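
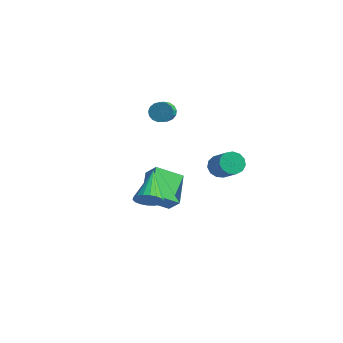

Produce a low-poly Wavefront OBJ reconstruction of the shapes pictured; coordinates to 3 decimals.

v -0.584 1.875 2.393
v -0.285 2.232 2.722
v 0.163 1.422 3.195
v -0.136 1.065 2.867
v -0.514 2.189 2.864
v -0.066 1.379 3.337
v -0.759 2.074 2.898
v -0.31 1.263 3.372
v -0.964 1.913 2.817
v -0.515 1.103 3.29
v -1.081 1.743 2.639
v -0.633 0.933 3.112
v -1.085 1.604 2.404
v -0.637 0.794 2.878
v -0.975 1.527 2.167
v -0.526 0.717 2.64
v -0.774 1.53 1.982
v -0.326 0.719 2.455
v -0.53 1.611 1.891
v -0.082 0.801 2.364
v -0.299 1.753 1.915
v 0.149 0.943 2.389
v -0.133 1.924 2.049
v 0.316 1.113 2.522
v -0.07 2.083 2.261
v 0.378 1.272 2.735
v -0.125 2.194 2.504
v 0.323 1.384 2.978
v 2.146 2.477 -0.485
v 2.482 2.302 -1.001
v 3.489 1.847 -0.191
v 3.154 2.023 0.325
v 2.577 2.642 -0.928
v 3.585 2.187 -0.119
v 2.536 2.93 -0.715
v 3.543 2.475 0.094
v 2.371 3.074 -0.429
v 3.378 2.62 0.381
v 2.134 3.029 -0.16
v 3.142 2.574 0.649
v 1.902 2.808 0.006
v 2.909 2.354 0.815
v 1.747 2.483 0.016
v 2.755 2.028 0.825
v 1.719 2.156 -0.133
v 2.726 1.701 0.676
v 1.826 1.93 -0.394
v 2.834 1.476 0.416
v 2.035 1.879 -0.683
v 3.043 1.424 0.126
v 2.28 2.017 -0.909
v 3.287 1.563 -0.1
v -0.684 1.073 -2.726
v -1.505 2.416 -1.831
v -1.336 1.106 -3.374
v -2.157 2.449 -2.479
v 0.137 2.091 -3.501
v -0.684 3.434 -2.606
v -0.515 2.124 -4.149
v -1.336 3.467 -3.254
v 0.639 -0.816 -1.69
v 0.946 -1.089 -1.111
v -0.139 0.516 -0.65
v 1.161 -0.882 -1.214
v 1.274 -0.663 -1.411
v 1.26 -0.473 -1.664
v 1.124 -0.352 -1.921
v 0.891 -0.322 -2.133
v 0.609 -0.39 -2.257
v 0.332 -0.542 -2.269
v 0.117 -0.749 -2.166
v 0.004 -0.969 -1.969
v 0.018 -1.158 -1.716
v 0.154 -1.28 -1.459
v 0.386 -1.31 -1.247
v 0.669 -1.241 -1.123
f 2 1 5
f 2 5 3
f 3 5 6
f 3 6 4
f 5 1 7
f 5 7 6
f 6 7 8
f 6 8 4
f 7 1 9
f 7 9 8
f 8 9 10
f 8 10 4
f 9 1 11
f 9 11 10
f 10 11 12
f 10 12 4
f 11 1 13
f 11 13 12
f 12 13 14
f 12 14 4
f 13 1 15
f 13 15 14
f 14 15 16
f 14 16 4
f 15 1 17
f 15 17 16
f 16 17 18
f 16 18 4
f 17 1 19
f 17 19 18
f 18 19 20
f 18 20 4
f 19 1 21
f 19 21 20
f 20 21 22
f 20 22 4
f 21 1 23
f 21 23 22
f 22 23 24
f 22 24 4
f 23 1 25
f 23 25 24
f 24 25 26
f 24 26 4
f 25 1 27
f 25 27 26
f 26 27 28
f 26 28 4
f 27 1 2
f 27 2 28
f 28 2 3
f 28 3 4
f 30 29 33
f 30 33 31
f 31 33 34
f 31 34 32
f 33 29 35
f 33 35 34
f 34 35 36
f 34 36 32
f 35 29 37
f 35 37 36
f 36 37 38
f 36 38 32
f 37 29 39
f 37 39 38
f 38 39 40
f 38 40 32
f 39 29 41
f 39 41 40
f 40 41 42
f 40 42 32
f 41 29 43
f 41 43 42
f 42 43 44
f 42 44 32
f 43 29 45
f 43 45 44
f 44 45 46
f 44 46 32
f 45 29 47
f 45 47 46
f 46 47 48
f 46 48 32
f 47 29 49
f 47 49 48
f 48 49 50
f 48 50 32
f 49 29 51
f 49 51 50
f 50 51 52
f 50 52 32
f 51 29 30
f 51 30 52
f 52 30 31
f 52 31 32
f 54 56 53
f 57 54 53
f 53 56 55
f 55 57 53
f 54 60 56
f 58 54 57
f 58 60 54
f 56 60 55
f 59 57 55
f 55 60 59
f 59 58 57
f 60 58 59
f 62 61 64
f 62 64 63
f 64 61 65
f 64 65 63
f 65 61 66
f 65 66 63
f 66 61 67
f 66 67 63
f 67 61 68
f 67 68 63
f 68 61 69
f 68 69 63
f 69 61 70
f 69 70 63
f 70 61 71
f 70 71 63
f 71 61 72
f 71 72 63
f 72 61 73
f 72 73 63
f 73 61 74
f 73 74 63
f 74 61 75
f 74 75 63
f 75 61 76
f 75 76 63
f 76 61 62
f 76 62 63



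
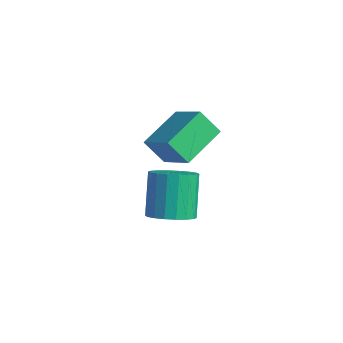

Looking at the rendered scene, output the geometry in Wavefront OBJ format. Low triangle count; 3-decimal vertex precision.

v -1.898 2.041 -4.038
v -1.109 1.701 -3.527
v -1.933 2.459 -1.75
v -2.722 2.799 -2.262
v -0.982 2.111 -3.643
v -1.806 2.869 -1.867
v -1.036 2.508 -3.837
v -1.861 3.266 -2.061
v -1.262 2.812 -4.072
v -2.086 3.57 -2.296
v -1.613 2.963 -4.299
v -2.437 3.721 -2.523
v -2.02 2.932 -4.475
v -2.845 3.69 -2.699
v -2.404 2.724 -4.565
v -3.228 3.482 -2.788
v -2.687 2.381 -4.55
v -3.511 3.139 -2.773
v -2.814 1.971 -4.433
v -3.638 2.729 -2.657
v -2.759 1.574 -4.239
v -3.584 2.332 -2.463
v -2.534 1.27 -4.004
v -3.358 2.028 -2.228
v -2.183 1.119 -3.777
v -3.007 1.877 -2.001
v -1.775 1.15 -3.601
v -2.6 1.908 -1.825
v -1.392 1.358 -3.512
v -2.216 2.116 -1.735
v -1.073 1.283 1.175
v -1.497 3.132 1.897
v -2.586 1.272 0.314
v -3.009 3.121 1.037
v -0.491 1.819 0.143
v -0.914 3.668 0.866
v -2.003 1.808 -0.717
v -2.427 3.657 0.005
f 2 1 5
f 2 5 3
f 3 5 6
f 3 6 4
f 5 1 7
f 5 7 6
f 6 7 8
f 6 8 4
f 7 1 9
f 7 9 8
f 8 9 10
f 8 10 4
f 9 1 11
f 9 11 10
f 10 11 12
f 10 12 4
f 11 1 13
f 11 13 12
f 12 13 14
f 12 14 4
f 13 1 15
f 13 15 14
f 14 15 16
f 14 16 4
f 15 1 17
f 15 17 16
f 16 17 18
f 16 18 4
f 17 1 19
f 17 19 18
f 18 19 20
f 18 20 4
f 19 1 21
f 19 21 20
f 20 21 22
f 20 22 4
f 21 1 23
f 21 23 22
f 22 23 24
f 22 24 4
f 23 1 25
f 23 25 24
f 24 25 26
f 24 26 4
f 25 1 27
f 25 27 26
f 26 27 28
f 26 28 4
f 27 1 29
f 27 29 28
f 28 29 30
f 28 30 4
f 29 1 2
f 29 2 30
f 30 2 3
f 30 3 4
f 32 34 31
f 35 32 31
f 31 34 33
f 33 35 31
f 32 38 34
f 36 32 35
f 36 38 32
f 34 38 33
f 37 35 33
f 33 38 37
f 37 36 35
f 38 36 37



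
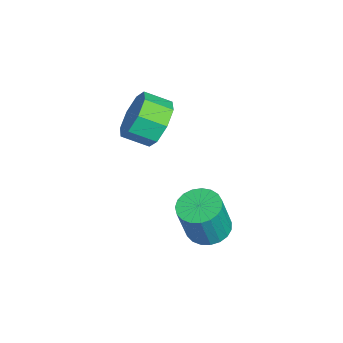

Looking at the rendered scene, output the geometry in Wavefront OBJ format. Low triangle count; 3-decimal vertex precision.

v 3.313 -0.874 -2.804
v 3.83 -0.29 -2.796
v 4.204 -0.642 -1.228
v 3.687 -1.226 -1.236
v 3.559 -0.141 -2.698
v 3.933 -0.494 -1.13
v 3.245 -0.119 -2.618
v 3.62 -0.472 -1.05
v 2.943 -0.228 -2.57
v 3.318 -0.58 -1.003
v 2.705 -0.448 -2.563
v 3.08 -0.801 -0.995
v 2.572 -0.742 -2.597
v 2.947 -1.094 -1.029
v 2.567 -1.058 -2.667
v 2.942 -1.411 -1.1
v 2.691 -1.343 -2.761
v 3.066 -1.696 -1.193
v 2.923 -1.547 -2.862
v 3.297 -1.899 -1.294
v 3.221 -1.634 -2.953
v 3.596 -1.987 -1.385
v 3.536 -1.59 -3.018
v 3.911 -1.942 -1.451
v 3.812 -1.422 -3.046
v 4.187 -1.774 -1.479
v 4.002 -1.159 -3.033
v 4.376 -1.512 -1.465
v 4.072 -0.847 -2.979
v 4.447 -1.199 -1.412
v 4.011 -0.539 -2.896
v 4.386 -0.892 -1.328
v 1.543 -2.378 1.108
v 2.107 -2.771 0.452
v 2 -3.696 0.916
v 1.437 -3.302 1.572
v 2.478 -2.526 1.027
v 2.371 -3.451 1.491
v 2.302 -2.194 1.65
v 2.195 -3.119 2.113
v 1.682 -1.969 1.955
v 1.575 -2.894 2.418
v 0.98 -1.984 1.764
v 0.873 -2.909 2.228
v 0.609 -2.229 1.189
v 0.502 -3.154 1.653
v 0.785 -2.561 0.567
v 0.678 -3.486 1.03
v 1.405 -2.786 0.262
v 1.298 -3.711 0.725
f 2 1 5
f 2 5 3
f 3 5 6
f 3 6 4
f 5 1 7
f 5 7 6
f 6 7 8
f 6 8 4
f 7 1 9
f 7 9 8
f 8 9 10
f 8 10 4
f 9 1 11
f 9 11 10
f 10 11 12
f 10 12 4
f 11 1 13
f 11 13 12
f 12 13 14
f 12 14 4
f 13 1 15
f 13 15 14
f 14 15 16
f 14 16 4
f 15 1 17
f 15 17 16
f 16 17 18
f 16 18 4
f 17 1 19
f 17 19 18
f 18 19 20
f 18 20 4
f 19 1 21
f 19 21 20
f 20 21 22
f 20 22 4
f 21 1 23
f 21 23 22
f 22 23 24
f 22 24 4
f 23 1 25
f 23 25 24
f 24 25 26
f 24 26 4
f 25 1 27
f 25 27 26
f 26 27 28
f 26 28 4
f 27 1 29
f 27 29 28
f 28 29 30
f 28 30 4
f 29 1 31
f 29 31 30
f 30 31 32
f 30 32 4
f 31 1 2
f 31 2 32
f 32 2 3
f 32 3 4
f 34 33 37
f 34 37 35
f 35 37 38
f 35 38 36
f 37 33 39
f 37 39 38
f 38 39 40
f 38 40 36
f 39 33 41
f 39 41 40
f 40 41 42
f 40 42 36
f 41 33 43
f 41 43 42
f 42 43 44
f 42 44 36
f 43 33 45
f 43 45 44
f 44 45 46
f 44 46 36
f 45 33 47
f 45 47 46
f 46 47 48
f 46 48 36
f 47 33 49
f 47 49 48
f 48 49 50
f 48 50 36
f 49 33 34
f 49 34 50
f 50 34 35
f 50 35 36



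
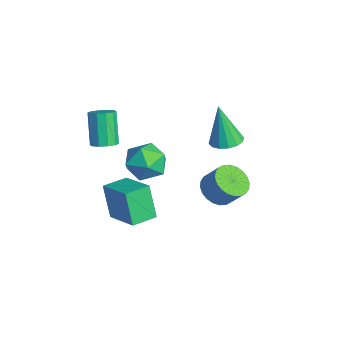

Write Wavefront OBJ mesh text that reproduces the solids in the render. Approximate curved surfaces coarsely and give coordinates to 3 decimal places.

v -0.932 2.392 2.126
v -0.332 1.865 2.173
v -1.328 2.128 4.254
v -0.158 2.233 2.25
v -0.192 2.643 2.295
v -0.424 2.986 2.294
v -0.792 3.17 2.249
v -1.198 3.145 2.17
v -1.533 2.918 2.08
v -1.707 2.551 2.002
v -1.673 2.14 1.957
v -1.441 1.797 1.958
v -1.072 1.614 2.004
v -0.667 1.638 2.082
v -1.743 2.291 -2.02
v -1.158 2.755 -2.591
v -0.592 3.272 -1.591
v -1.177 2.809 -1.02
v -1.433 2.996 -2.56
v -0.867 3.513 -1.56
v -1.755 3.129 -2.446
v -1.189 3.646 -1.447
v -2.076 3.135 -2.268
v -1.51 3.652 -1.268
v -2.345 3.012 -2.052
v -1.78 3.53 -1.052
v -2.523 2.78 -1.831
v -1.958 3.297 -0.831
v -2.583 2.473 -1.639
v -2.017 2.991 -0.639
v -2.514 2.139 -1.505
v -1.948 2.656 -0.505
v -2.328 1.828 -1.449
v -1.762 2.345 -0.449
v -2.053 1.587 -1.48
v -1.487 2.104 -0.48
v -1.731 1.454 -1.593
v -1.165 1.971 -0.594
v -1.41 1.448 -1.772
v -0.844 1.965 -0.772
v -1.14 1.57 -1.988
v -0.575 2.088 -0.988
v -0.962 1.803 -2.209
v -0.397 2.32 -1.209
v -0.903 2.109 -2.401
v -0.337 2.627 -1.401
v -0.972 2.444 -2.535
v -0.406 2.961 -1.535
v -3.167 -0.4 0.899
v -2.07 -0.147 0.907
v -2.87 -1.653 -0.387
v -1.773 -1.4 -0.379
v -2.238 -1.915 0.506
v -2.422 -1.141 1.301
v -2.518 -0.659 -0.781
v -2.702 0.115 0.014
v -1.669 -0.308 -0.132
v -1.497 -1.084 0.664
v -3.443 -0.716 -0.144
v -3.271 -1.492 0.652
v -1.276 -3.131 3.021
v -0.73 -3.117 3.335
v -1.599 -2.955 4.834
v -2.144 -2.969 4.519
v -0.824 -2.751 3.241
v -1.693 -2.589 4.74
v -1.091 -2.53 3.063
v -1.96 -2.368 4.562
v -1.428 -2.539 2.868
v -2.297 -2.377 4.367
v -1.707 -2.774 2.732
v -2.576 -2.612 4.231
v -1.821 -3.145 2.706
v -2.69 -2.983 4.205
v -1.727 -3.511 2.8
v -2.596 -3.349 4.299
v -1.46 -3.732 2.978
v -2.329 -3.57 4.477
v -1.123 -3.723 3.173
v -1.992 -3.561 4.672
v -0.844 -3.488 3.309
v -1.713 -3.326 4.808
v 0.427 -3.415 -0.52
v -0.221 -3.537 1.123
v 0.069 -2.24 -0.575
v -0.58 -2.361 1.068
v 2.08 -2.879 0.172
v 1.431 -3 1.815
v 1.721 -1.703 0.117
v 1.073 -1.825 1.76
f 2 1 4
f 2 4 3
f 4 1 5
f 4 5 3
f 5 1 6
f 5 6 3
f 6 1 7
f 6 7 3
f 7 1 8
f 7 8 3
f 8 1 9
f 8 9 3
f 9 1 10
f 9 10 3
f 10 1 11
f 10 11 3
f 11 1 12
f 11 12 3
f 12 1 13
f 12 13 3
f 13 1 14
f 13 14 3
f 14 1 2
f 14 2 3
f 16 15 19
f 16 19 17
f 17 19 20
f 17 20 18
f 19 15 21
f 19 21 20
f 20 21 22
f 20 22 18
f 21 15 23
f 21 23 22
f 22 23 24
f 22 24 18
f 23 15 25
f 23 25 24
f 24 25 26
f 24 26 18
f 25 15 27
f 25 27 26
f 26 27 28
f 26 28 18
f 27 15 29
f 27 29 28
f 28 29 30
f 28 30 18
f 29 15 31
f 29 31 30
f 30 31 32
f 30 32 18
f 31 15 33
f 31 33 32
f 32 33 34
f 32 34 18
f 33 15 35
f 33 35 34
f 34 35 36
f 34 36 18
f 35 15 37
f 35 37 36
f 36 37 38
f 36 38 18
f 37 15 39
f 37 39 38
f 38 39 40
f 38 40 18
f 39 15 41
f 39 41 40
f 40 41 42
f 40 42 18
f 41 15 43
f 41 43 42
f 42 43 44
f 42 44 18
f 43 15 45
f 43 45 44
f 44 45 46
f 44 46 18
f 45 15 47
f 45 47 46
f 46 47 48
f 46 48 18
f 47 15 16
f 47 16 48
f 48 16 17
f 48 17 18
f 49 60 54
f 49 54 50
f 49 50 56
f 49 56 59
f 49 59 60
f 50 54 58
f 54 60 53
f 60 59 51
f 59 56 55
f 56 50 57
f 52 58 53
f 52 53 51
f 52 51 55
f 52 55 57
f 52 57 58
f 53 58 54
f 51 53 60
f 55 51 59
f 57 55 56
f 58 57 50
f 62 61 65
f 62 65 63
f 63 65 66
f 63 66 64
f 65 61 67
f 65 67 66
f 66 67 68
f 66 68 64
f 67 61 69
f 67 69 68
f 68 69 70
f 68 70 64
f 69 61 71
f 69 71 70
f 70 71 72
f 70 72 64
f 71 61 73
f 71 73 72
f 72 73 74
f 72 74 64
f 73 61 75
f 73 75 74
f 74 75 76
f 74 76 64
f 75 61 77
f 75 77 76
f 76 77 78
f 76 78 64
f 77 61 79
f 77 79 78
f 78 79 80
f 78 80 64
f 79 61 81
f 79 81 80
f 80 81 82
f 80 82 64
f 81 61 62
f 81 62 82
f 82 62 63
f 82 63 64
f 84 86 83
f 87 84 83
f 83 86 85
f 85 87 83
f 84 90 86
f 88 84 87
f 88 90 84
f 86 90 85
f 89 87 85
f 85 90 89
f 89 88 87
f 90 88 89



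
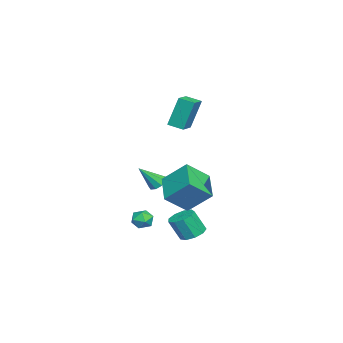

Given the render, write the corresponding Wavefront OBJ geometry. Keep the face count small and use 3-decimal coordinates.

v -2.301 0.217 2.843
v -2.591 0.773 4.742
v -2.14 1.131 2.6
v -2.43 1.688 4.499
v -1.15 0.072 3.061
v -1.44 0.629 4.96
v -0.989 0.987 2.818
v -1.279 1.543 4.717
v -1.641 -0.596 -1.543
v -1.138 -0.232 -1.537
v -0.999 -1.504 -0.297
v -1.432 -0.078 -1.273
v -1.824 -0.166 -1.135
v -2.13 -0.455 -1.188
v -2.207 -0.81 -1.407
v -2.019 -1.064 -1.69
v -1.655 -1.1 -1.903
v -1.283 -0.899 -1.948
v -1.08 -0.557 -1.803
v 2.2 2.246 -3.521
v 2.929 2.521 -3.481
v 3.088 1.909 -2.198
v 2.36 1.634 -2.239
v 2.589 2.874 -3.27
v 2.748 2.262 -1.988
v 2.067 2.933 -3.177
v 2.226 2.321 -1.894
v 1.607 2.67 -3.245
v 1.767 2.059 -1.962
v 1.425 2.209 -3.442
v 1.585 1.598 -2.16
v 1.606 1.765 -3.677
v 1.765 1.154 -2.394
v 2.065 1.546 -3.838
v 2.224 0.934 -2.555
v 2.587 1.654 -3.851
v 2.746 1.043 -2.569
v 2.928 2.039 -3.71
v 3.088 1.428 -2.428
v 0.337 -0.766 -2.876
v 0.775 -0.254 -3.083
v 0.785 -1.466 -3.657
v 1.223 -0.954 -3.864
v 1.305 -1.253 -3.231
v 1.028 -0.82 -2.749
v 0.532 -0.9 -3.991
v 0.255 -0.467 -3.509
v 0.895 -0.337 -3.773
v 1.373 -0.555 -3.303
v 0.187 -1.165 -3.437
v 0.665 -1.383 -2.967
v 1.91 1.878 -2.008
v 0.219 1.343 -1.246
v 2.04 3.257 -0.751
v 0.349 2.722 0.011
v 2.731 0.818 -0.931
v 1.04 0.283 -0.169
v 2.861 2.197 0.326
v 1.17 1.662 1.088
f 2 4 1
f 5 2 1
f 1 4 3
f 3 5 1
f 2 8 4
f 6 2 5
f 6 8 2
f 4 8 3
f 7 5 3
f 3 8 7
f 7 6 5
f 8 6 7
f 10 9 12
f 10 12 11
f 12 9 13
f 12 13 11
f 13 9 14
f 13 14 11
f 14 9 15
f 14 15 11
f 15 9 16
f 15 16 11
f 16 9 17
f 16 17 11
f 17 9 18
f 17 18 11
f 18 9 19
f 18 19 11
f 19 9 10
f 19 10 11
f 21 20 24
f 21 24 22
f 22 24 25
f 22 25 23
f 24 20 26
f 24 26 25
f 25 26 27
f 25 27 23
f 26 20 28
f 26 28 27
f 27 28 29
f 27 29 23
f 28 20 30
f 28 30 29
f 29 30 31
f 29 31 23
f 30 20 32
f 30 32 31
f 31 32 33
f 31 33 23
f 32 20 34
f 32 34 33
f 33 34 35
f 33 35 23
f 34 20 36
f 34 36 35
f 35 36 37
f 35 37 23
f 36 20 38
f 36 38 37
f 37 38 39
f 37 39 23
f 38 20 21
f 38 21 39
f 39 21 22
f 39 22 23
f 40 51 45
f 40 45 41
f 40 41 47
f 40 47 50
f 40 50 51
f 41 45 49
f 45 51 44
f 51 50 42
f 50 47 46
f 47 41 48
f 43 49 44
f 43 44 42
f 43 42 46
f 43 46 48
f 43 48 49
f 44 49 45
f 42 44 51
f 46 42 50
f 48 46 47
f 49 48 41
f 53 55 52
f 56 53 52
f 52 55 54
f 54 56 52
f 53 59 55
f 57 53 56
f 57 59 53
f 55 59 54
f 58 56 54
f 54 59 58
f 58 57 56
f 59 57 58



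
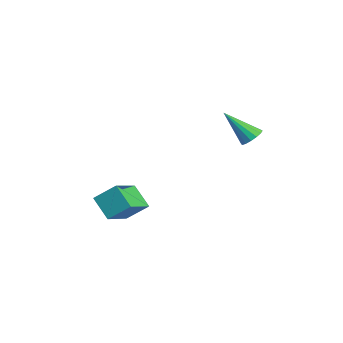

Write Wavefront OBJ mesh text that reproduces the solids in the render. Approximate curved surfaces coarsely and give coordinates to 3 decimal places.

v -1.802 2.261 2.922
v -1.35 1.86 2.786
v -2.398 1.119 4.318
v -1.222 2.059 3.004
v -1.25 2.312 3.199
v -1.426 2.552 3.32
v -1.703 2.714 3.334
v -2.006 2.754 3.238
v -2.255 2.663 3.057
v -2.383 2.464 2.84
v -2.355 2.21 2.645
v -2.179 1.971 2.524
v -1.902 1.809 2.509
v -1.598 1.769 2.606
v -2.858 -4.712 -0.566
v -2.496 -3.749 0.277
v -4.103 -3.595 -1.308
v -3.741 -2.632 -0.465
v -1.919 -4.268 -1.475
v -1.557 -3.305 -0.632
v -3.164 -3.151 -2.217
v -2.802 -2.188 -1.374
f 2 1 4
f 2 4 3
f 4 1 5
f 4 5 3
f 5 1 6
f 5 6 3
f 6 1 7
f 6 7 3
f 7 1 8
f 7 8 3
f 8 1 9
f 8 9 3
f 9 1 10
f 9 10 3
f 10 1 11
f 10 11 3
f 11 1 12
f 11 12 3
f 12 1 13
f 12 13 3
f 13 1 14
f 13 14 3
f 14 1 2
f 14 2 3
f 16 18 15
f 19 16 15
f 15 18 17
f 17 19 15
f 16 22 18
f 20 16 19
f 20 22 16
f 18 22 17
f 21 19 17
f 17 22 21
f 21 20 19
f 22 20 21



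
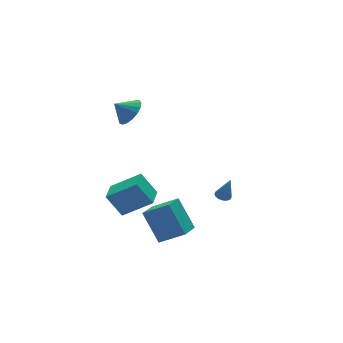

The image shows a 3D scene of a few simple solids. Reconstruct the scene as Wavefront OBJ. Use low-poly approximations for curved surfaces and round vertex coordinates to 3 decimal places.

v -3.287 2.422 -5.14
v -1.802 1.418 -3.917
v -3.934 3.166 -3.743
v -2.449 2.162 -2.52
v -2.371 3.558 -5.32
v -0.886 2.554 -4.097
v -3.018 4.302 -3.923
v -1.533 3.298 -2.7
v 1.919 -0.182 -3.618
v 2.185 0.251 -3.58
v 2.221 -0.498 -2.142
v 1.937 0.317 -3.515
v 1.685 0.249 -3.478
v 1.495 0.065 -3.479
v 1.419 -0.185 -3.517
v 1.477 -0.434 -3.582
v 1.653 -0.616 -3.657
v 1.9 -0.681 -3.721
v 2.153 -0.613 -3.758
v 2.342 -0.43 -3.758
v 2.419 -0.18 -3.72
v 2.361 0.07 -3.655
v -2.514 2.707 3.413
v -1.923 2.466 4.157
v -3.306 3.093 4.167
v -1.803 2.908 4.057
v -1.846 3.305 3.81
v -2.041 3.564 3.472
v -2.345 3.627 3.12
v -2.688 3.48 2.835
v -2.99 3.155 2.683
v -3.184 2.728 2.698
v -3.224 2.296 2.877
v -3.101 1.959 3.178
v -2.844 1.792 3.534
v -2.511 1.836 3.861
v -2.179 2.079 4.086
v -3.456 -2.173 -4.15
v -2.319 -3.137 -3.215
v -3.739 -0.843 -2.434
v -2.601 -1.806 -1.499
v -2.359 -1.334 -4.621
v -1.221 -2.297 -3.686
v -2.641 -0.003 -2.905
v -1.504 -0.967 -1.97
f 2 4 1
f 5 2 1
f 1 4 3
f 3 5 1
f 2 8 4
f 6 2 5
f 6 8 2
f 4 8 3
f 7 5 3
f 3 8 7
f 7 6 5
f 8 6 7
f 10 9 12
f 10 12 11
f 12 9 13
f 12 13 11
f 13 9 14
f 13 14 11
f 14 9 15
f 14 15 11
f 15 9 16
f 15 16 11
f 16 9 17
f 16 17 11
f 17 9 18
f 17 18 11
f 18 9 19
f 18 19 11
f 19 9 20
f 19 20 11
f 20 9 21
f 20 21 11
f 21 9 22
f 21 22 11
f 22 9 10
f 22 10 11
f 24 23 26
f 24 26 25
f 26 23 27
f 26 27 25
f 27 23 28
f 27 28 25
f 28 23 29
f 28 29 25
f 29 23 30
f 29 30 25
f 30 23 31
f 30 31 25
f 31 23 32
f 31 32 25
f 32 23 33
f 32 33 25
f 33 23 34
f 33 34 25
f 34 23 35
f 34 35 25
f 35 23 36
f 35 36 25
f 36 23 37
f 36 37 25
f 37 23 24
f 37 24 25
f 39 41 38
f 42 39 38
f 38 41 40
f 40 42 38
f 39 45 41
f 43 39 42
f 43 45 39
f 41 45 40
f 44 42 40
f 40 45 44
f 44 43 42
f 45 43 44



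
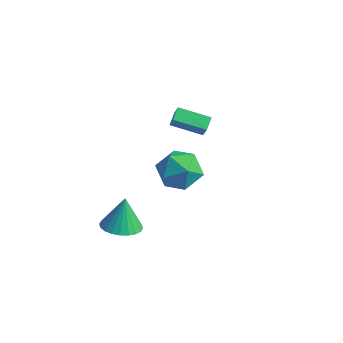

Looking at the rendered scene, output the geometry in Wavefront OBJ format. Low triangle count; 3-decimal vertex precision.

v 0.381 -0.355 2.507
v 1.12 -0.575 1.576
v -0.96 -1.545 1.724
v -0.221 -1.765 0.793
v 0.052 -2.183 1.894
v 0.881 -1.448 2.378
v -0.721 -0.672 0.922
v 0.108 0.063 1.406
v 0.439 -0.771 0.596
v 0.917 -1.706 1.197
v -0.757 -0.414 2.103
v -0.279 -1.349 2.704
v -2.499 -2.264 -3.481
v -1.477 -2.387 -3.329
v -2.681 -1.716 -1.819
v -1.493 -2.002 -3.457
v -1.661 -1.658 -3.59
v -1.957 -1.405 -3.706
v -2.336 -1.284 -3.787
v -2.739 -1.312 -3.822
v -3.106 -1.485 -3.805
v -3.38 -1.776 -3.739
v -3.52 -2.142 -3.633
v -3.505 -2.527 -3.505
v -3.336 -2.871 -3.372
v -3.04 -3.124 -3.257
v -2.662 -3.245 -3.175
v -2.258 -3.217 -3.14
v -1.892 -3.044 -3.157
v -1.617 -2.753 -3.223
v -4.028 3.262 -0.646
v -4.273 3.946 -0.311
v -2.547 4.033 -1.138
v -2.792 4.717 -0.802
v -3.588 2.983 0.242
v -3.833 3.667 0.578
v -2.107 3.754 -0.249
v -2.352 4.438 0.086
f 1 12 6
f 1 6 2
f 1 2 8
f 1 8 11
f 1 11 12
f 2 6 10
f 6 12 5
f 12 11 3
f 11 8 7
f 8 2 9
f 4 10 5
f 4 5 3
f 4 3 7
f 4 7 9
f 4 9 10
f 5 10 6
f 3 5 12
f 7 3 11
f 9 7 8
f 10 9 2
f 14 13 16
f 14 16 15
f 16 13 17
f 16 17 15
f 17 13 18
f 17 18 15
f 18 13 19
f 18 19 15
f 19 13 20
f 19 20 15
f 20 13 21
f 20 21 15
f 21 13 22
f 21 22 15
f 22 13 23
f 22 23 15
f 23 13 24
f 23 24 15
f 24 13 25
f 24 25 15
f 25 13 26
f 25 26 15
f 26 13 27
f 26 27 15
f 27 13 28
f 27 28 15
f 28 13 29
f 28 29 15
f 29 13 30
f 29 30 15
f 30 13 14
f 30 14 15
f 32 34 31
f 35 32 31
f 31 34 33
f 33 35 31
f 32 38 34
f 36 32 35
f 36 38 32
f 34 38 33
f 37 35 33
f 33 38 37
f 37 36 35
f 38 36 37



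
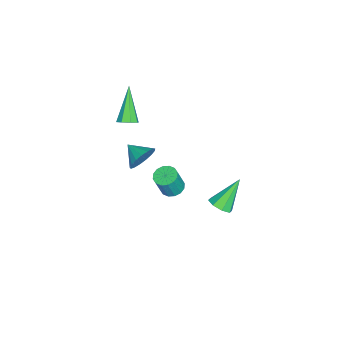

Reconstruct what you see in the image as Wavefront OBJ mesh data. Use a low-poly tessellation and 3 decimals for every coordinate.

v -3.255 -2.921 0.919
v -2.859 -3.098 1.257
v -4.645 -3.199 2.401
v -2.917 -2.681 1.281
v -3.174 -2.405 1.093
v -3.478 -2.431 0.803
v -3.652 -2.744 0.581
v -3.593 -3.16 0.557
v -3.337 -3.436 0.745
v -3.033 -3.41 1.035
v -2.765 -2.061 -1.317
v -2.355 -1.982 -0.612
v -3.275 -2.939 -0.923
v -2.679 -1.768 -0.556
v -3.023 -1.622 -0.675
v -3.309 -1.576 -0.941
v -3.469 -1.641 -1.293
v -3.468 -1.802 -1.651
v -3.306 -2.023 -1.932
v -3.021 -2.252 -2.073
v -2.676 -2.437 -2.04
v -2.352 -2.536 -1.842
v -2.123 -2.526 -1.524
v -2.04 -2.41 -1.159
v -2.124 -2.213 -0.829
v 2.614 2.946 2.012
v 3.025 2.71 2.411
v 1.766 3.634 3.288
v 3.147 3.143 2.259
v 2.957 3.46 1.962
v 2.565 3.476 1.694
v 2.203 3.181 1.612
v 2.081 2.749 1.764
v 2.271 2.432 2.061
v 2.662 2.416 2.329
v 1.91 0.591 2.061
v 2.254 1.059 2.059
v 2.593 0.816 3.216
v 2.25 0.349 3.219
v 1.988 1.158 2.157
v 2.328 0.916 3.314
v 1.702 1.105 2.23
v 2.041 0.863 3.387
v 1.471 0.915 2.258
v 1.811 0.673 3.415
v 1.358 0.638 2.233
v 1.698 0.396 3.39
v 1.393 0.348 2.162
v 1.733 0.106 3.319
v 1.567 0.124 2.064
v 1.906 -0.119 3.221
v 1.832 0.024 1.966
v 2.172 -0.218 3.123
v 2.119 0.077 1.893
v 2.458 -0.165 3.05
v 2.349 0.267 1.865
v 2.689 0.025 3.022
v 2.462 0.544 1.89
v 2.802 0.302 3.047
v 2.427 0.834 1.961
v 2.767 0.592 3.118
f 2 1 4
f 2 4 3
f 4 1 5
f 4 5 3
f 5 1 6
f 5 6 3
f 6 1 7
f 6 7 3
f 7 1 8
f 7 8 3
f 8 1 9
f 8 9 3
f 9 1 10
f 9 10 3
f 10 1 2
f 10 2 3
f 12 11 14
f 12 14 13
f 14 11 15
f 14 15 13
f 15 11 16
f 15 16 13
f 16 11 17
f 16 17 13
f 17 11 18
f 17 18 13
f 18 11 19
f 18 19 13
f 19 11 20
f 19 20 13
f 20 11 21
f 20 21 13
f 21 11 22
f 21 22 13
f 22 11 23
f 22 23 13
f 23 11 24
f 23 24 13
f 24 11 25
f 24 25 13
f 25 11 12
f 25 12 13
f 27 26 29
f 27 29 28
f 29 26 30
f 29 30 28
f 30 26 31
f 30 31 28
f 31 26 32
f 31 32 28
f 32 26 33
f 32 33 28
f 33 26 34
f 33 34 28
f 34 26 35
f 34 35 28
f 35 26 27
f 35 27 28
f 37 36 40
f 37 40 38
f 38 40 41
f 38 41 39
f 40 36 42
f 40 42 41
f 41 42 43
f 41 43 39
f 42 36 44
f 42 44 43
f 43 44 45
f 43 45 39
f 44 36 46
f 44 46 45
f 45 46 47
f 45 47 39
f 46 36 48
f 46 48 47
f 47 48 49
f 47 49 39
f 48 36 50
f 48 50 49
f 49 50 51
f 49 51 39
f 50 36 52
f 50 52 51
f 51 52 53
f 51 53 39
f 52 36 54
f 52 54 53
f 53 54 55
f 53 55 39
f 54 36 56
f 54 56 55
f 55 56 57
f 55 57 39
f 56 36 58
f 56 58 57
f 57 58 59
f 57 59 39
f 58 36 60
f 58 60 59
f 59 60 61
f 59 61 39
f 60 36 37
f 60 37 61
f 61 37 38
f 61 38 39



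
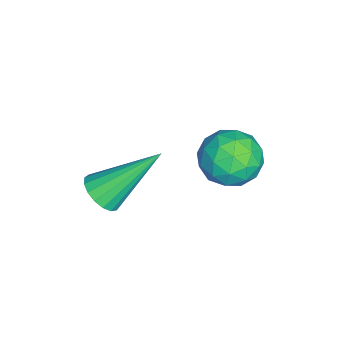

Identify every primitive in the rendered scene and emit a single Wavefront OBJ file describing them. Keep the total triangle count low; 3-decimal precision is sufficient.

v 3.023 -1.061 1.462
v 3.606 -1.126 1.742
v 2.497 0.421 2.898
v 3.65 -0.904 1.529
v 3.55 -0.718 1.301
v 3.33 -0.611 1.109
v 3.04 -0.606 0.998
v 2.745 -0.706 0.994
v 2.514 -0.888 1.097
v 2.4 -1.109 1.283
v 2.428 -1.319 1.511
v 2.593 -1.47 1.727
v 2.856 -1.528 1.883
v 3.157 -1.479 1.942
v 3.428 -1.334 1.891
v -0.238 2.325 0.89
v 0.362 2.472 1.621
v 0.838 1.468 0.179
v 1.438 1.615 0.91
v 0.66 1.072 1.032
v -0.005 1.601 1.471
v 1.205 2.339 0.329
v 0.54 2.868 0.768
v 1.254 2.481 1.274
v 0.917 1.698 1.708
v 0.283 2.242 0.092
v -0.054 1.459 0.526
v -0.033 2.473 1.318
v 1.233 1.467 0.482
v 0.775 1.147 0.554
v 1.128 1.234 0.983
v -0.248 1.961 1.23
v 0.104 2.048 1.659
v 0.28 1.225 1.313
v 1.096 1.892 0.141
v 1.448 1.979 0.57
v 0.072 2.706 0.817
v 0.425 2.793 1.246
v 0.92 2.715 0.487
v 0.844 2.565 1.543
v 1.477 2.062 1.126
v 1.34 2.487 0.784
v 0.949 2.798 1.042
v 0.646 2.105 1.799
v 1.279 1.602 1.381
v 0.822 1.282 1.453
v 0.431 1.593 1.711
v 1.171 2.11 1.595
v -0.079 2.338 0.419
v 0.554 1.835 0.001
v 0.769 2.347 0.089
v 0.378 2.658 0.347
v -0.277 1.878 0.674
v 0.356 1.375 0.257
v 0.251 1.142 0.758
v -0.14 1.453 1.016
v 0.029 1.83 0.205
f 2 1 4
f 2 4 3
f 4 1 5
f 4 5 3
f 5 1 6
f 5 6 3
f 6 1 7
f 6 7 3
f 7 1 8
f 7 8 3
f 8 1 9
f 8 9 3
f 9 1 10
f 9 10 3
f 10 1 11
f 10 11 3
f 11 1 12
f 11 12 3
f 12 1 13
f 12 13 3
f 13 1 14
f 13 14 3
f 14 1 15
f 14 15 3
f 15 1 2
f 15 2 3
f 16 53 32
f 53 27 56
f 32 56 21
f 53 56 32
f 16 32 28
f 32 21 33
f 28 33 17
f 32 33 28
f 16 28 37
f 28 17 38
f 37 38 23
f 28 38 37
f 16 37 49
f 37 23 52
f 49 52 26
f 37 52 49
f 16 49 53
f 49 26 57
f 53 57 27
f 49 57 53
f 17 33 44
f 33 21 47
f 44 47 25
f 33 47 44
f 21 56 34
f 56 27 55
f 34 55 20
f 56 55 34
f 27 57 54
f 57 26 50
f 54 50 18
f 57 50 54
f 26 52 51
f 52 23 39
f 51 39 22
f 52 39 51
f 23 38 43
f 38 17 40
f 43 40 24
f 38 40 43
f 19 45 31
f 45 25 46
f 31 46 20
f 45 46 31
f 19 31 29
f 31 20 30
f 29 30 18
f 31 30 29
f 19 29 36
f 29 18 35
f 36 35 22
f 29 35 36
f 19 36 41
f 36 22 42
f 41 42 24
f 36 42 41
f 19 41 45
f 41 24 48
f 45 48 25
f 41 48 45
f 20 46 34
f 46 25 47
f 34 47 21
f 46 47 34
f 18 30 54
f 30 20 55
f 54 55 27
f 30 55 54
f 22 35 51
f 35 18 50
f 51 50 26
f 35 50 51
f 24 42 43
f 42 22 39
f 43 39 23
f 42 39 43
f 25 48 44
f 48 24 40
f 44 40 17
f 48 40 44



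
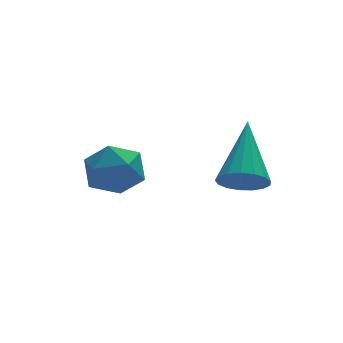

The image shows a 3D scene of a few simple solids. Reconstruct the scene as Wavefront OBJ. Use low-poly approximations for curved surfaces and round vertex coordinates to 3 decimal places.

v 1.048 -0.645 1.426
v 1.744 -0.792 1.26
v 1.712 0.945 2.794
v 1.651 -0.551 1.024
v 1.42 -0.331 0.881
v 1.104 -0.184 0.863
v 0.775 -0.142 0.974
v 0.509 -0.215 1.188
v 0.366 -0.387 1.457
v 0.38 -0.618 1.718
v 0.547 -0.855 1.913
v 0.829 -1.044 1.996
v 1.161 -1.142 1.949
v 1.467 -1.126 1.782
v 1.678 -0.999 1.533
v -2.614 1.617 1.666
v -1.748 1.931 1.75
v -2.092 0.329 1.11
v -1.226 0.643 1.194
v -1.723 0.448 1.95
v -2.045 1.244 2.293
v -1.795 1.016 0.567
v -2.117 1.812 0.91
v -1.241 1.56 1.071
v -1.197 1.209 1.926
v -2.643 1.051 0.934
v -2.599 0.7 1.789
f 2 1 4
f 2 4 3
f 4 1 5
f 4 5 3
f 5 1 6
f 5 6 3
f 6 1 7
f 6 7 3
f 7 1 8
f 7 8 3
f 8 1 9
f 8 9 3
f 9 1 10
f 9 10 3
f 10 1 11
f 10 11 3
f 11 1 12
f 11 12 3
f 12 1 13
f 12 13 3
f 13 1 14
f 13 14 3
f 14 1 15
f 14 15 3
f 15 1 2
f 15 2 3
f 16 27 21
f 16 21 17
f 16 17 23
f 16 23 26
f 16 26 27
f 17 21 25
f 21 27 20
f 27 26 18
f 26 23 22
f 23 17 24
f 19 25 20
f 19 20 18
f 19 18 22
f 19 22 24
f 19 24 25
f 20 25 21
f 18 20 27
f 22 18 26
f 24 22 23
f 25 24 17



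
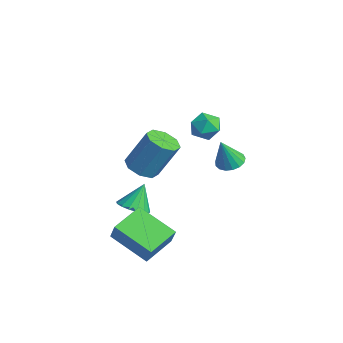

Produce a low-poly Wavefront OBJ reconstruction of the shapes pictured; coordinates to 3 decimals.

v -2.161 3.43 0.328
v -1.706 2.987 0.113
v -2.019 2.89 1.732
v -1.531 3.244 0.194
v -1.501 3.543 0.305
v -1.621 3.816 0.423
v -1.865 4 0.518
v -2.177 4.054 0.57
v -2.485 3.965 0.567
v -2.719 3.753 0.509
v -2.825 3.468 0.41
v -2.778 3.173 0.292
v -2.591 2.937 0.182
v -2.304 2.814 0.106
v -1.985 2.832 0.081
v -3.808 3.71 2.037
v -3.211 3.395 1.629
v -4.589 2.805 1.591
v -3.992 2.49 1.183
v -3.996 2.45 1.971
v -3.513 3.009 2.246
v -4.287 3.191 0.974
v -3.804 3.75 1.249
v -3.507 3.075 0.972
v -3.327 2.616 1.588
v -4.473 3.584 1.632
v -4.293 3.125 2.248
v -1.489 -1.375 -0.801
v -0.783 -1.523 -0.597
v -1.691 -0.765 0.341
v -0.76 -1.205 -0.763
v -0.904 -0.926 -0.937
v -1.182 -0.75 -1.08
v -1.531 -0.717 -1.159
v -1.87 -0.835 -1.156
v -2.122 -1.077 -1.072
v -2.229 -1.386 -0.925
v -2.166 -1.694 -0.75
v -1.949 -1.928 -0.587
v -1.626 -2.035 -0.472
v -1.272 -1.991 -0.433
v -0.967 -1.806 -0.478
v -0.446 -2.849 -1.487
v -1.071 -1.47 -1.074
v 1.061 -1.916 -2.323
v 0.436 -0.537 -1.911
v 0.084 -2.883 -0.569
v -0.541 -1.504 -0.157
v 1.591 -1.95 -1.406
v 0.966 -0.571 -0.993
v 0.002 -1.635 2.593
v 0.35 -1.056 2.224
v 0.747 -0.266 3.838
v 0.398 -0.845 4.207
v -0.223 -0.954 2.314
v 0.173 -0.163 3.928
v -0.664 -1.25 2.568
v -0.268 -0.46 4.182
v -0.716 -1.772 2.837
v -0.319 -0.982 4.45
v -0.347 -2.214 2.962
v 0.05 -1.424 4.576
v 0.227 -2.317 2.872
v 0.623 -1.526 4.486
v 0.668 -2.02 2.618
v 1.064 -1.23 4.232
v 0.719 -1.498 2.35
v 1.116 -0.708 3.963
f 2 1 4
f 2 4 3
f 4 1 5
f 4 5 3
f 5 1 6
f 5 6 3
f 6 1 7
f 6 7 3
f 7 1 8
f 7 8 3
f 8 1 9
f 8 9 3
f 9 1 10
f 9 10 3
f 10 1 11
f 10 11 3
f 11 1 12
f 11 12 3
f 12 1 13
f 12 13 3
f 13 1 14
f 13 14 3
f 14 1 15
f 14 15 3
f 15 1 2
f 15 2 3
f 16 27 21
f 16 21 17
f 16 17 23
f 16 23 26
f 16 26 27
f 17 21 25
f 21 27 20
f 27 26 18
f 26 23 22
f 23 17 24
f 19 25 20
f 19 20 18
f 19 18 22
f 19 22 24
f 19 24 25
f 20 25 21
f 18 20 27
f 22 18 26
f 24 22 23
f 25 24 17
f 29 28 31
f 29 31 30
f 31 28 32
f 31 32 30
f 32 28 33
f 32 33 30
f 33 28 34
f 33 34 30
f 34 28 35
f 34 35 30
f 35 28 36
f 35 36 30
f 36 28 37
f 36 37 30
f 37 28 38
f 37 38 30
f 38 28 39
f 38 39 30
f 39 28 40
f 39 40 30
f 40 28 41
f 40 41 30
f 41 28 42
f 41 42 30
f 42 28 29
f 42 29 30
f 44 46 43
f 47 44 43
f 43 46 45
f 45 47 43
f 44 50 46
f 48 44 47
f 48 50 44
f 46 50 45
f 49 47 45
f 45 50 49
f 49 48 47
f 50 48 49
f 52 51 55
f 52 55 53
f 53 55 56
f 53 56 54
f 55 51 57
f 55 57 56
f 56 57 58
f 56 58 54
f 57 51 59
f 57 59 58
f 58 59 60
f 58 60 54
f 59 51 61
f 59 61 60
f 60 61 62
f 60 62 54
f 61 51 63
f 61 63 62
f 62 63 64
f 62 64 54
f 63 51 65
f 63 65 64
f 64 65 66
f 64 66 54
f 65 51 67
f 65 67 66
f 66 67 68
f 66 68 54
f 67 51 52
f 67 52 68
f 68 52 53
f 68 53 54



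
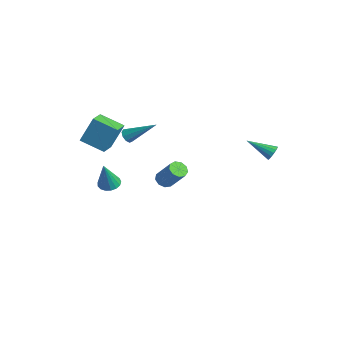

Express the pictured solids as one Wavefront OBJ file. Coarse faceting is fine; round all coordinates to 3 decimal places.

v -2.731 0.793 -3.417
v -2.271 0.964 -3.811
v -1.168 1.299 -2.377
v -1.629 1.127 -1.983
v -2.511 1.307 -3.707
v -1.408 1.642 -2.273
v -2.854 1.409 -3.467
v -1.751 1.743 -2.032
v -3.14 1.222 -3.203
v -2.037 1.557 -1.769
v -3.234 0.835 -3.04
v -2.132 1.17 -1.606
v -3.094 0.428 -3.053
v -1.991 0.762 -1.619
v -2.784 0.191 -3.237
v -1.681 0.526 -1.802
v -2.449 0.236 -3.504
v -1.346 0.571 -2.07
v -2.247 0.542 -3.731
v -1.144 0.876 -2.297
v -4.956 -3.175 0.464
v -4.736 -2.385 2.178
v -3.712 -2.246 -0.124
v -3.492 -1.456 1.59
v -4.148 -4.064 0.77
v -3.928 -3.274 2.484
v -2.904 -3.135 0.182
v -2.684 -2.345 1.896
v 4.334 3.807 1.836
v 4.631 3.827 2.274
v 3.246 2.733 2.624
v 4.45 4.031 2.302
v 4.237 4.175 2.205
v 4.051 4.221 2.009
v 3.94 4.155 1.767
v 3.935 3.996 1.543
v 4.036 3.787 1.398
v 4.217 3.583 1.37
v 4.43 3.439 1.467
v 4.617 3.394 1.663
v 4.728 3.459 1.905
v 4.733 3.618 2.129
v -3.566 -1.24 0.586
v -3.151 -1.559 0.501
v -2.334 0.04 1.814
v -3.164 -1.301 0.246
v -3.365 -1.015 0.15
v -3.66 -0.834 0.258
v -3.911 -0.843 0.519
v -4.001 -1.037 0.812
v -3.888 -1.326 0.999
v -3.624 -1.575 0.992
v -3.333 -1.667 0.796
v -3.273 -2.638 -2.9
v -2.629 -2.863 -3.098
v -2.887 -3.202 -1
v -2.579 -2.538 -3.012
v -2.687 -2.236 -2.9
v -2.93 -2.026 -2.788
v -3.251 -1.956 -2.702
v -3.577 -2.042 -2.662
v -3.834 -2.265 -2.676
v -3.962 -2.573 -2.741
v -3.932 -2.896 -2.843
v -3.751 -3.159 -2.958
v -3.461 -3.304 -3.06
v -3.127 -3.295 -3.125
v -2.827 -3.136 -3.139
f 2 1 5
f 2 5 3
f 3 5 6
f 3 6 4
f 5 1 7
f 5 7 6
f 6 7 8
f 6 8 4
f 7 1 9
f 7 9 8
f 8 9 10
f 8 10 4
f 9 1 11
f 9 11 10
f 10 11 12
f 10 12 4
f 11 1 13
f 11 13 12
f 12 13 14
f 12 14 4
f 13 1 15
f 13 15 14
f 14 15 16
f 14 16 4
f 15 1 17
f 15 17 16
f 16 17 18
f 16 18 4
f 17 1 19
f 17 19 18
f 18 19 20
f 18 20 4
f 19 1 2
f 19 2 20
f 20 2 3
f 20 3 4
f 22 24 21
f 25 22 21
f 21 24 23
f 23 25 21
f 22 28 24
f 26 22 25
f 26 28 22
f 24 28 23
f 27 25 23
f 23 28 27
f 27 26 25
f 28 26 27
f 30 29 32
f 30 32 31
f 32 29 33
f 32 33 31
f 33 29 34
f 33 34 31
f 34 29 35
f 34 35 31
f 35 29 36
f 35 36 31
f 36 29 37
f 36 37 31
f 37 29 38
f 37 38 31
f 38 29 39
f 38 39 31
f 39 29 40
f 39 40 31
f 40 29 41
f 40 41 31
f 41 29 42
f 41 42 31
f 42 29 30
f 42 30 31
f 44 43 46
f 44 46 45
f 46 43 47
f 46 47 45
f 47 43 48
f 47 48 45
f 48 43 49
f 48 49 45
f 49 43 50
f 49 50 45
f 50 43 51
f 50 51 45
f 51 43 52
f 51 52 45
f 52 43 53
f 52 53 45
f 53 43 44
f 53 44 45
f 55 54 57
f 55 57 56
f 57 54 58
f 57 58 56
f 58 54 59
f 58 59 56
f 59 54 60
f 59 60 56
f 60 54 61
f 60 61 56
f 61 54 62
f 61 62 56
f 62 54 63
f 62 63 56
f 63 54 64
f 63 64 56
f 64 54 65
f 64 65 56
f 65 54 66
f 65 66 56
f 66 54 67
f 66 67 56
f 67 54 68
f 67 68 56
f 68 54 55
f 68 55 56



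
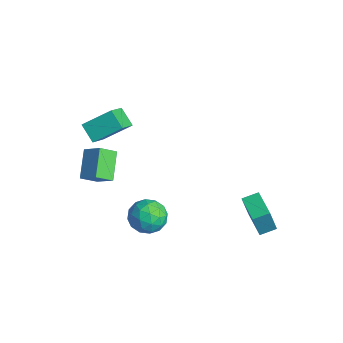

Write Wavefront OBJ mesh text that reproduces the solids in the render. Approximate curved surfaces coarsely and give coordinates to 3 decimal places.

v 2.817 -3.938 0.56
v 3.473 -3.153 0.885
v 3.827 -4.207 -0.825
v 4.483 -3.422 -0.5
v 4.428 -4.339 0.054
v 3.804 -4.173 0.91
v 3.496 -3.187 -0.85
v 2.872 -3.021 0.006
v 3.892 -2.689 0.014
v 4.468 -3.401 0.572
v 2.832 -3.959 -0.512
v 3.408 -4.671 0.046
v 3.056 -3.522 0.844
v 4.244 -3.838 -0.784
v 4.212 -4.377 -0.459
v 4.597 -3.916 -0.268
v 3.251 -4.121 0.859
v 3.636 -3.66 1.05
v 4.198 -4.357 0.561
v 3.664 -3.7 -0.99
v 4.049 -3.239 -0.799
v 2.703 -3.444 0.328
v 3.088 -2.983 0.519
v 3.102 -3.003 -0.501
v 3.688 -2.788 0.523
v 4.282 -2.946 -0.291
v 3.702 -2.808 -0.496
v 3.335 -2.71 0.007
v 4.026 -3.207 0.851
v 4.62 -3.365 0.037
v 4.588 -3.904 0.362
v 4.221 -3.806 0.866
v 4.273 -2.934 0.339
v 2.68 -3.995 0.023
v 3.274 -4.153 -0.791
v 3.079 -3.554 -0.806
v 2.712 -3.456 -0.302
v 3.018 -4.414 0.351
v 3.612 -4.572 -0.463
v 3.965 -4.65 0.053
v 3.598 -4.552 0.556
v 3.027 -4.426 -0.279
v -2.507 -3.9 2.571
v -1.541 -4.904 3.58
v -2.027 -2.455 3.55
v -1.062 -3.459 4.559
v -1.558 -3.721 1.841
v -0.593 -4.725 2.85
v -1.079 -2.276 2.82
v -0.113 -3.28 3.829
v -2.964 -4.244 -0.046
v -2.01 -3.744 0.698
v -2.929 -3.295 -0.73
v -1.975 -2.795 0.015
v -1.725 -5.045 -1.095
v -0.771 -4.545 -0.35
v -1.69 -4.096 -1.778
v -0.736 -3.596 -1.034
v 2.543 2.68 -3.793
v 2.663 2.17 -2.071
v 2.69 3.602 -3.53
v 2.811 3.092 -1.808
v 4.189 2.468 -3.972
v 4.31 1.958 -2.25
v 4.337 3.39 -3.709
v 4.457 2.88 -1.987
f 1 38 17
f 38 12 41
f 17 41 6
f 38 41 17
f 1 17 13
f 17 6 18
f 13 18 2
f 17 18 13
f 1 13 22
f 13 2 23
f 22 23 8
f 13 23 22
f 1 22 34
f 22 8 37
f 34 37 11
f 22 37 34
f 1 34 38
f 34 11 42
f 38 42 12
f 34 42 38
f 2 18 29
f 18 6 32
f 29 32 10
f 18 32 29
f 6 41 19
f 41 12 40
f 19 40 5
f 41 40 19
f 12 42 39
f 42 11 35
f 39 35 3
f 42 35 39
f 11 37 36
f 37 8 24
f 36 24 7
f 37 24 36
f 8 23 28
f 23 2 25
f 28 25 9
f 23 25 28
f 4 30 16
f 30 10 31
f 16 31 5
f 30 31 16
f 4 16 14
f 16 5 15
f 14 15 3
f 16 15 14
f 4 14 21
f 14 3 20
f 21 20 7
f 14 20 21
f 4 21 26
f 21 7 27
f 26 27 9
f 21 27 26
f 4 26 30
f 26 9 33
f 30 33 10
f 26 33 30
f 5 31 19
f 31 10 32
f 19 32 6
f 31 32 19
f 3 15 39
f 15 5 40
f 39 40 12
f 15 40 39
f 7 20 36
f 20 3 35
f 36 35 11
f 20 35 36
f 9 27 28
f 27 7 24
f 28 24 8
f 27 24 28
f 10 33 29
f 33 9 25
f 29 25 2
f 33 25 29
f 44 46 43
f 47 44 43
f 43 46 45
f 45 47 43
f 44 50 46
f 48 44 47
f 48 50 44
f 46 50 45
f 49 47 45
f 45 50 49
f 49 48 47
f 50 48 49
f 52 54 51
f 55 52 51
f 51 54 53
f 53 55 51
f 52 58 54
f 56 52 55
f 56 58 52
f 54 58 53
f 57 55 53
f 53 58 57
f 57 56 55
f 58 56 57
f 60 62 59
f 63 60 59
f 59 62 61
f 61 63 59
f 60 66 62
f 64 60 63
f 64 66 60
f 62 66 61
f 65 63 61
f 61 66 65
f 65 64 63
f 66 64 65



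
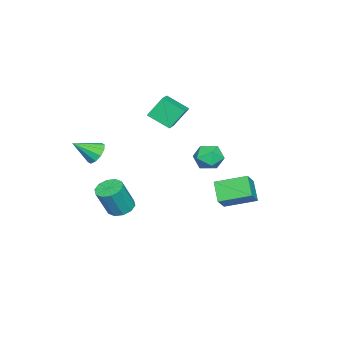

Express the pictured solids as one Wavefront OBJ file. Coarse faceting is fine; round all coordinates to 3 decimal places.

v 1.132 3.826 1.04
v 1.867 3.428 0.786
v 0.493 2.572 1.154
v 1.228 2.174 0.9
v 1.191 2.567 1.678
v 1.586 3.342 1.608
v 0.774 2.658 0.332
v 1.169 3.433 0.262
v 1.646 2.706 0.349
v 1.903 2.651 1.181
v 0.457 3.349 0.759
v 0.714 3.294 1.591
v 3.295 -2.17 1.255
v 3.935 -1.907 1.055
v 3.965 -3.15 2.105
v 3.802 -1.684 1.417
v 3.476 -1.647 1.717
v 3.08 -1.81 1.84
v 2.767 -2.11 1.741
v 2.656 -2.433 1.456
v 2.789 -2.655 1.094
v 3.115 -2.692 0.794
v 3.511 -2.53 0.67
v 3.824 -2.23 0.77
v -2.616 2.208 -3.31
v -1.668 2.209 -2.435
v -3.116 3.883 -2.77
v -2.169 3.885 -1.895
v -1.771 2.755 -4.225
v -0.824 2.757 -3.35
v -2.272 4.431 -3.685
v -1.324 4.432 -2.81
v -4.089 -2.301 0.737
v -4.615 -1.622 1.905
v -4.109 -1.026 -0.014
v -4.635 -0.346 1.154
v -2.905 -2.054 1.126
v -3.431 -1.374 2.294
v -2.925 -0.778 0.375
v -3.451 -0.099 1.543
v 1.491 -1.653 -3.469
v 2.142 -1.253 -3.625
v 2.781 -1.648 -1.967
v 2.129 -2.047 -1.811
v 1.824 -0.948 -3.43
v 2.462 -1.343 -1.772
v 1.378 -0.913 -3.25
v 2.016 -1.307 -1.591
v 0.976 -1.16 -3.153
v 1.614 -1.554 -1.495
v 0.77 -1.595 -3.178
v 1.408 -1.989 -1.52
v 0.839 -2.052 -3.313
v 1.478 -2.447 -1.655
v 1.158 -2.357 -3.508
v 1.796 -2.752 -1.85
v 1.604 -2.393 -3.689
v 2.242 -2.787 -2.03
v 2.006 -2.146 -3.785
v 2.644 -2.54 -2.127
v 2.212 -1.711 -3.76
v 2.85 -2.105 -2.102
f 1 12 6
f 1 6 2
f 1 2 8
f 1 8 11
f 1 11 12
f 2 6 10
f 6 12 5
f 12 11 3
f 11 8 7
f 8 2 9
f 4 10 5
f 4 5 3
f 4 3 7
f 4 7 9
f 4 9 10
f 5 10 6
f 3 5 12
f 7 3 11
f 9 7 8
f 10 9 2
f 14 13 16
f 14 16 15
f 16 13 17
f 16 17 15
f 17 13 18
f 17 18 15
f 18 13 19
f 18 19 15
f 19 13 20
f 19 20 15
f 20 13 21
f 20 21 15
f 21 13 22
f 21 22 15
f 22 13 23
f 22 23 15
f 23 13 24
f 23 24 15
f 24 13 14
f 24 14 15
f 26 28 25
f 29 26 25
f 25 28 27
f 27 29 25
f 26 32 28
f 30 26 29
f 30 32 26
f 28 32 27
f 31 29 27
f 27 32 31
f 31 30 29
f 32 30 31
f 34 36 33
f 37 34 33
f 33 36 35
f 35 37 33
f 34 40 36
f 38 34 37
f 38 40 34
f 36 40 35
f 39 37 35
f 35 40 39
f 39 38 37
f 40 38 39
f 42 41 45
f 42 45 43
f 43 45 46
f 43 46 44
f 45 41 47
f 45 47 46
f 46 47 48
f 46 48 44
f 47 41 49
f 47 49 48
f 48 49 50
f 48 50 44
f 49 41 51
f 49 51 50
f 50 51 52
f 50 52 44
f 51 41 53
f 51 53 52
f 52 53 54
f 52 54 44
f 53 41 55
f 53 55 54
f 54 55 56
f 54 56 44
f 55 41 57
f 55 57 56
f 56 57 58
f 56 58 44
f 57 41 59
f 57 59 58
f 58 59 60
f 58 60 44
f 59 41 61
f 59 61 60
f 60 61 62
f 60 62 44
f 61 41 42
f 61 42 62
f 62 42 43
f 62 43 44



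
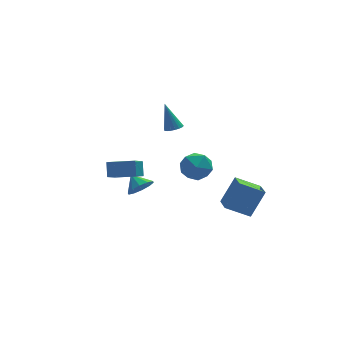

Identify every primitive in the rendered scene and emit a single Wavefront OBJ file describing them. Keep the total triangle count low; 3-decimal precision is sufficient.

v -4.55 -4.175 2.305
v -4.459 -3.602 3.119
v -3.903 -3.15 1.51
v -3.813 -2.576 2.324
v -3.107 -4.844 2.616
v -3.017 -4.27 3.43
v -2.461 -3.818 1.821
v -2.37 -3.245 2.635
v -1.664 0.411 -2.017
v -1.361 -0.023 -1.314
v -2.056 1.229 -1.343
v -0.968 0.309 -1.488
v -0.84 0.681 -1.864
v -1.027 0.95 -2.299
v -1.457 1.013 -2.626
v -1.966 0.846 -2.72
v -2.36 0.513 -2.546
v -2.487 0.142 -2.17
v -2.3 -0.127 -1.736
v -1.87 -0.19 -1.409
v 4.041 -1.663 -3.494
v 3.918 -3.035 -3.109
v 2.605 -1.321 -2.736
v 2.481 -2.693 -2.351
v 4.999 -1.287 -1.849
v 4.875 -2.659 -1.464
v 3.562 -0.945 -1.091
v 3.439 -2.317 -0.706
v 1.048 3.458 0.815
v 1.609 3.33 0.988
v 0.652 4.082 2.565
v 1.629 3.582 0.902
v 1.534 3.81 0.8
v 1.344 3.968 0.7
v 1.094 4.025 0.623
v 0.836 3.97 0.584
v 0.62 3.813 0.591
v 0.488 3.586 0.642
v 0.468 3.334 0.727
v 0.563 3.106 0.83
v 0.753 2.948 0.93
v 1.003 2.891 1.007
v 1.261 2.947 1.045
v 1.477 3.103 1.039
v 2.344 3.602 -1.648
v 3.244 3.078 -2.151
v 1.196 2.302 -2.349
v 2.096 1.778 -2.852
v 1.989 1.766 -1.7
v 2.699 2.569 -1.267
v 1.741 2.811 -3.233
v 2.451 3.614 -2.8
v 2.872 2.589 -3.131
v 3.025 1.943 -2.183
v 1.415 3.437 -2.317
v 1.568 2.791 -1.369
f 2 4 1
f 5 2 1
f 1 4 3
f 3 5 1
f 2 8 4
f 6 2 5
f 6 8 2
f 4 8 3
f 7 5 3
f 3 8 7
f 7 6 5
f 8 6 7
f 10 9 12
f 10 12 11
f 12 9 13
f 12 13 11
f 13 9 14
f 13 14 11
f 14 9 15
f 14 15 11
f 15 9 16
f 15 16 11
f 16 9 17
f 16 17 11
f 17 9 18
f 17 18 11
f 18 9 19
f 18 19 11
f 19 9 20
f 19 20 11
f 20 9 10
f 20 10 11
f 22 24 21
f 25 22 21
f 21 24 23
f 23 25 21
f 22 28 24
f 26 22 25
f 26 28 22
f 24 28 23
f 27 25 23
f 23 28 27
f 27 26 25
f 28 26 27
f 30 29 32
f 30 32 31
f 32 29 33
f 32 33 31
f 33 29 34
f 33 34 31
f 34 29 35
f 34 35 31
f 35 29 36
f 35 36 31
f 36 29 37
f 36 37 31
f 37 29 38
f 37 38 31
f 38 29 39
f 38 39 31
f 39 29 40
f 39 40 31
f 40 29 41
f 40 41 31
f 41 29 42
f 41 42 31
f 42 29 43
f 42 43 31
f 43 29 44
f 43 44 31
f 44 29 30
f 44 30 31
f 45 56 50
f 45 50 46
f 45 46 52
f 45 52 55
f 45 55 56
f 46 50 54
f 50 56 49
f 56 55 47
f 55 52 51
f 52 46 53
f 48 54 49
f 48 49 47
f 48 47 51
f 48 51 53
f 48 53 54
f 49 54 50
f 47 49 56
f 51 47 55
f 53 51 52
f 54 53 46



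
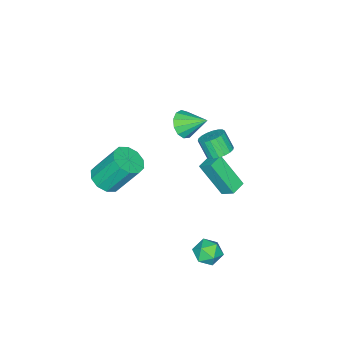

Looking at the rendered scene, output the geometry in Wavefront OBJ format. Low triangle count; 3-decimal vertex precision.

v 0.462 -1.738 1.624
v 1.055 -1.318 1.202
v 0.178 -0.522 2.436
v 0.651 -1.254 0.964
v 0.187 -1.343 0.936
v -0.189 -1.558 1.126
v -0.359 -1.83 1.474
v -0.268 -2.073 1.87
v 0.055 -2.21 2.188
v 0.508 -2.197 2.326
v 0.946 -2.038 2.242
v 1.23 -1.784 1.962
v 1.271 -1.516 1.574
v -0.228 -0.683 -0.986
v -0.194 0.058 -0.426
v -0.412 0.602 -2.675
v -0.378 1.343 -2.115
v 0.638 -0.663 -1.065
v 0.672 0.078 -0.505
v 0.454 0.622 -2.754
v 0.488 1.363 -2.194
v 3.729 -4.135 -1.707
v 4.419 -3.544 -1.848
v 3.882 -2.493 -0.075
v 3.191 -3.085 0.067
v 3.957 -3.34 -2.109
v 3.42 -2.289 -0.335
v 3.408 -3.44 -2.216
v 2.871 -2.389 -0.443
v 2.981 -3.805 -2.129
v 2.444 -2.754 -0.356
v 2.84 -4.297 -1.88
v 2.302 -3.246 -0.107
v 3.038 -4.727 -1.565
v 2.501 -3.676 0.208
v 3.5 -4.931 -1.305
v 2.963 -3.88 0.469
v 4.049 -4.831 -1.197
v 3.512 -3.78 0.576
v 4.476 -4.466 -1.284
v 3.939 -3.415 0.489
v 4.618 -3.974 -1.533
v 4.08 -2.923 0.24
v 3.108 2.285 -3.437
v 3.521 2.968 -3.628
v 4.239 1.592 -3.472
v 4.652 2.275 -3.663
v 4.324 2.188 -2.916
v 3.625 2.617 -2.894
v 4.135 1.943 -4.206
v 3.436 2.372 -4.184
v 4.155 2.757 -4.103
v 4.273 2.908 -3.305
v 3.487 1.652 -3.795
v 3.605 1.803 -2.997
v 2.123 1.655 2.733
v 2.45 2.164 3.086
v 2.383 1.574 4
v 2.057 1.065 3.647
v 2.149 2.242 3.114
v 2.082 1.652 4.028
v 1.844 2.203 3.067
v 1.777 1.613 3.981
v 1.594 2.056 2.953
v 1.527 1.466 3.867
v 1.448 1.83 2.796
v 1.382 1.239 3.71
v 1.437 1.568 2.627
v 1.37 0.978 3.541
v 1.561 1.324 2.478
v 1.495 0.734 3.392
v 1.797 1.146 2.38
v 1.73 0.556 3.294
v 2.098 1.068 2.352
v 2.031 0.478 3.266
v 2.403 1.107 2.399
v 2.336 0.517 3.313
v 2.653 1.254 2.513
v 2.586 0.664 3.427
v 2.798 1.481 2.67
v 2.732 0.89 3.584
v 2.81 1.742 2.839
v 2.743 1.152 3.753
v 2.685 1.986 2.988
v 2.619 1.396 3.902
f 2 1 4
f 2 4 3
f 4 1 5
f 4 5 3
f 5 1 6
f 5 6 3
f 6 1 7
f 6 7 3
f 7 1 8
f 7 8 3
f 8 1 9
f 8 9 3
f 9 1 10
f 9 10 3
f 10 1 11
f 10 11 3
f 11 1 12
f 11 12 3
f 12 1 13
f 12 13 3
f 13 1 2
f 13 2 3
f 15 17 14
f 18 15 14
f 14 17 16
f 16 18 14
f 15 21 17
f 19 15 18
f 19 21 15
f 17 21 16
f 20 18 16
f 16 21 20
f 20 19 18
f 21 19 20
f 23 22 26
f 23 26 24
f 24 26 27
f 24 27 25
f 26 22 28
f 26 28 27
f 27 28 29
f 27 29 25
f 28 22 30
f 28 30 29
f 29 30 31
f 29 31 25
f 30 22 32
f 30 32 31
f 31 32 33
f 31 33 25
f 32 22 34
f 32 34 33
f 33 34 35
f 33 35 25
f 34 22 36
f 34 36 35
f 35 36 37
f 35 37 25
f 36 22 38
f 36 38 37
f 37 38 39
f 37 39 25
f 38 22 40
f 38 40 39
f 39 40 41
f 39 41 25
f 40 22 42
f 40 42 41
f 41 42 43
f 41 43 25
f 42 22 23
f 42 23 43
f 43 23 24
f 43 24 25
f 44 55 49
f 44 49 45
f 44 45 51
f 44 51 54
f 44 54 55
f 45 49 53
f 49 55 48
f 55 54 46
f 54 51 50
f 51 45 52
f 47 53 48
f 47 48 46
f 47 46 50
f 47 50 52
f 47 52 53
f 48 53 49
f 46 48 55
f 50 46 54
f 52 50 51
f 53 52 45
f 57 56 60
f 57 60 58
f 58 60 61
f 58 61 59
f 60 56 62
f 60 62 61
f 61 62 63
f 61 63 59
f 62 56 64
f 62 64 63
f 63 64 65
f 63 65 59
f 64 56 66
f 64 66 65
f 65 66 67
f 65 67 59
f 66 56 68
f 66 68 67
f 67 68 69
f 67 69 59
f 68 56 70
f 68 70 69
f 69 70 71
f 69 71 59
f 70 56 72
f 70 72 71
f 71 72 73
f 71 73 59
f 72 56 74
f 72 74 73
f 73 74 75
f 73 75 59
f 74 56 76
f 74 76 75
f 75 76 77
f 75 77 59
f 76 56 78
f 76 78 77
f 77 78 79
f 77 79 59
f 78 56 80
f 78 80 79
f 79 80 81
f 79 81 59
f 80 56 82
f 80 82 81
f 81 82 83
f 81 83 59
f 82 56 84
f 82 84 83
f 83 84 85
f 83 85 59
f 84 56 57
f 84 57 85
f 85 57 58
f 85 58 59



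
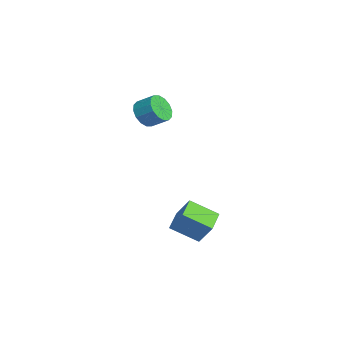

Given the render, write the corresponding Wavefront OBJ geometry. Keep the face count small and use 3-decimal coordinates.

v -2.128 0.204 2.062
v -1.734 0.518 1.34
v -1.238 1.311 1.957
v -1.632 0.996 2.678
v -2.129 0.744 1.367
v -1.632 1.537 1.984
v -2.523 0.825 1.58
v -2.027 1.618 2.196
v -2.812 0.74 1.922
v -2.315 1.533 2.538
v -2.917 0.511 2.302
v -2.421 1.304 2.918
v -2.811 0.2 2.617
v -2.315 0.993 3.233
v -2.522 -0.111 2.783
v -2.026 0.682 3.4
v -2.128 -0.337 2.756
v -1.631 0.456 3.373
v -1.733 -0.418 2.544
v -1.237 0.375 3.16
v -1.445 -0.333 2.202
v -0.948 0.46 2.818
v -1.339 -0.104 1.822
v -0.843 0.689 2.438
v -1.445 0.207 1.507
v -0.949 1 2.123
v 2.231 2.228 -5.022
v 1.767 0.803 -4.157
v 1.063 2.802 -4.704
v 0.599 1.377 -3.839
v 2.841 2.783 -3.781
v 2.377 1.358 -2.916
v 1.673 3.357 -3.463
v 1.209 1.932 -2.598
f 2 1 5
f 2 5 3
f 3 5 6
f 3 6 4
f 5 1 7
f 5 7 6
f 6 7 8
f 6 8 4
f 7 1 9
f 7 9 8
f 8 9 10
f 8 10 4
f 9 1 11
f 9 11 10
f 10 11 12
f 10 12 4
f 11 1 13
f 11 13 12
f 12 13 14
f 12 14 4
f 13 1 15
f 13 15 14
f 14 15 16
f 14 16 4
f 15 1 17
f 15 17 16
f 16 17 18
f 16 18 4
f 17 1 19
f 17 19 18
f 18 19 20
f 18 20 4
f 19 1 21
f 19 21 20
f 20 21 22
f 20 22 4
f 21 1 23
f 21 23 22
f 22 23 24
f 22 24 4
f 23 1 25
f 23 25 24
f 24 25 26
f 24 26 4
f 25 1 2
f 25 2 26
f 26 2 3
f 26 3 4
f 28 30 27
f 31 28 27
f 27 30 29
f 29 31 27
f 28 34 30
f 32 28 31
f 32 34 28
f 30 34 29
f 33 31 29
f 29 34 33
f 33 32 31
f 34 32 33



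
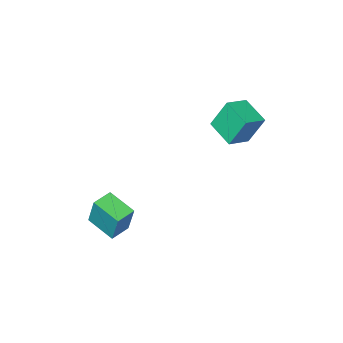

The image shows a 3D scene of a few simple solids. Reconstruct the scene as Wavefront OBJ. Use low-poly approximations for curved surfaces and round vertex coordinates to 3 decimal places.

v 2.171 -0.641 -3.756
v 2.24 -0.129 -2.221
v 1.953 0.702 -4.195
v 2.021 1.214 -2.659
v 3.119 -0.514 -3.841
v 3.187 -0.002 -2.305
v 2.9 0.829 -4.279
v 2.969 1.341 -2.744
v -3.335 0.955 0.274
v -3.808 1.439 1.691
v -3.215 2.306 -0.147
v -3.688 2.79 1.269
v -2.252 0.97 0.631
v -2.725 1.454 2.047
v -2.132 2.321 0.209
v -2.605 2.805 1.626
f 2 4 1
f 5 2 1
f 1 4 3
f 3 5 1
f 2 8 4
f 6 2 5
f 6 8 2
f 4 8 3
f 7 5 3
f 3 8 7
f 7 6 5
f 8 6 7
f 10 12 9
f 13 10 9
f 9 12 11
f 11 13 9
f 10 16 12
f 14 10 13
f 14 16 10
f 12 16 11
f 15 13 11
f 11 16 15
f 15 14 13
f 16 14 15



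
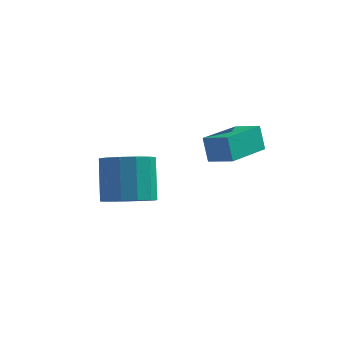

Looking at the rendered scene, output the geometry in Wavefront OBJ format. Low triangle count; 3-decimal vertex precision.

v -2.806 -0.275 -3.652
v -2.039 0.064 -3.597
v -2.388 0.614 -2.114
v -3.154 0.275 -2.168
v -2.318 0.396 -3.786
v -2.667 0.946 -2.303
v -2.752 0.515 -3.932
v -3.101 1.065 -2.449
v -3.203 0.383 -3.989
v -3.552 0.933 -2.506
v -3.528 0.042 -3.939
v -3.877 0.593 -2.456
v -3.624 -0.399 -3.798
v -3.972 0.151 -2.315
v -3.459 -0.801 -3.61
v -3.808 -0.251 -2.127
v -3.087 -1.036 -3.435
v -3.436 -0.486 -1.952
v -2.626 -1.03 -3.329
v -2.975 -0.48 -1.846
v -2.222 -0.784 -3.326
v -2.571 -0.233 -1.842
v -2.003 -0.376 -3.425
v -2.352 0.174 -1.942
v -1.446 2.156 -2.634
v -1.652 2.198 -1.718
v -1.219 3.911 -2.663
v -1.425 3.953 -1.747
v -0.575 2.047 -2.433
v -0.781 2.089 -1.517
v -0.348 3.802 -2.462
v -0.554 3.844 -1.546
f 2 1 5
f 2 5 3
f 3 5 6
f 3 6 4
f 5 1 7
f 5 7 6
f 6 7 8
f 6 8 4
f 7 1 9
f 7 9 8
f 8 9 10
f 8 10 4
f 9 1 11
f 9 11 10
f 10 11 12
f 10 12 4
f 11 1 13
f 11 13 12
f 12 13 14
f 12 14 4
f 13 1 15
f 13 15 14
f 14 15 16
f 14 16 4
f 15 1 17
f 15 17 16
f 16 17 18
f 16 18 4
f 17 1 19
f 17 19 18
f 18 19 20
f 18 20 4
f 19 1 21
f 19 21 20
f 20 21 22
f 20 22 4
f 21 1 23
f 21 23 22
f 22 23 24
f 22 24 4
f 23 1 2
f 23 2 24
f 24 2 3
f 24 3 4
f 26 28 25
f 29 26 25
f 25 28 27
f 27 29 25
f 26 32 28
f 30 26 29
f 30 32 26
f 28 32 27
f 31 29 27
f 27 32 31
f 31 30 29
f 32 30 31



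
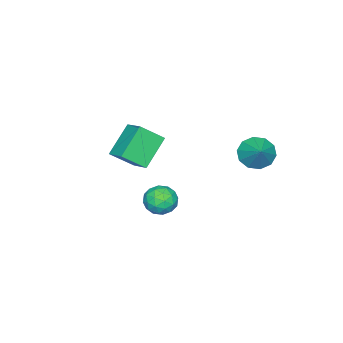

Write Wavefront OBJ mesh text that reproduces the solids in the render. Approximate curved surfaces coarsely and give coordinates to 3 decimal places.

v -3.314 -4.487 1.818
v -2.689 -3.327 2.4
v -4.137 -3.549 0.833
v -3.512 -2.389 1.415
v -1.788 -4.611 0.425
v -1.163 -3.451 1.007
v -2.611 -3.673 -0.56
v -1.986 -2.513 0.022
v -3.742 2.738 1.985
v -3.354 3.174 1.198
v -2.778 3.522 2.895
v -3.815 3.515 1.392
v -4.248 3.559 1.813
v -4.488 3.29 2.3
v -4.443 2.81 2.666
v -4.13 2.302 2.773
v -3.669 1.961 2.578
v -3.236 1.916 2.157
v -2.996 2.186 1.671
v -3.041 2.666 1.304
v 0.232 0.697 0.245
v 1.097 0.532 -0.003
v -0.097 -0.732 0.043
v 0.768 -0.897 -0.205
v 0.573 -0.681 0.663
v 0.777 0.202 0.788
v 0.223 -0.402 -0.748
v 0.427 0.481 -0.623
v 1.092 -0.147 -0.616
v 1.308 -0.32 0.256
v -0.308 0.12 -0.216
v -0.092 -0.053 0.656
v 0.694 0.74 0.139
v 0.306 -0.94 -0.099
v 0.192 -0.813 0.411
v 0.701 -0.91 0.266
v 0.505 0.546 0.603
v 1.014 0.449 0.458
v 0.706 -0.265 0.849
v -0.014 -0.649 -0.418
v 0.495 -0.746 -0.563
v 0.299 0.71 -0.226
v 0.808 0.613 -0.371
v 0.294 0.065 -0.809
v 1.199 0.244 -0.367
v 1.005 -0.596 -0.486
v 0.685 -0.305 -0.805
v 0.805 0.214 -0.732
v 1.326 0.142 0.145
v 1.132 -0.697 0.026
v 1.018 -0.571 0.536
v 1.138 -0.052 0.61
v 1.323 -0.257 -0.215
v -0.132 0.497 0.014
v -0.326 -0.342 -0.105
v -0.138 -0.148 -0.57
v -0.018 0.371 -0.496
v -0.005 0.396 0.526
v -0.199 -0.444 0.407
v 0.195 -0.414 0.772
v 0.315 0.105 0.845
v -0.323 0.057 0.255
f 2 4 1
f 5 2 1
f 1 4 3
f 3 5 1
f 2 8 4
f 6 2 5
f 6 8 2
f 4 8 3
f 7 5 3
f 3 8 7
f 7 6 5
f 8 6 7
f 10 9 12
f 10 12 11
f 12 9 13
f 12 13 11
f 13 9 14
f 13 14 11
f 14 9 15
f 14 15 11
f 15 9 16
f 15 16 11
f 16 9 17
f 16 17 11
f 17 9 18
f 17 18 11
f 18 9 19
f 18 19 11
f 19 9 20
f 19 20 11
f 20 9 10
f 20 10 11
f 21 58 37
f 58 32 61
f 37 61 26
f 58 61 37
f 21 37 33
f 37 26 38
f 33 38 22
f 37 38 33
f 21 33 42
f 33 22 43
f 42 43 28
f 33 43 42
f 21 42 54
f 42 28 57
f 54 57 31
f 42 57 54
f 21 54 58
f 54 31 62
f 58 62 32
f 54 62 58
f 22 38 49
f 38 26 52
f 49 52 30
f 38 52 49
f 26 61 39
f 61 32 60
f 39 60 25
f 61 60 39
f 32 62 59
f 62 31 55
f 59 55 23
f 62 55 59
f 31 57 56
f 57 28 44
f 56 44 27
f 57 44 56
f 28 43 48
f 43 22 45
f 48 45 29
f 43 45 48
f 24 50 36
f 50 30 51
f 36 51 25
f 50 51 36
f 24 36 34
f 36 25 35
f 34 35 23
f 36 35 34
f 24 34 41
f 34 23 40
f 41 40 27
f 34 40 41
f 24 41 46
f 41 27 47
f 46 47 29
f 41 47 46
f 24 46 50
f 46 29 53
f 50 53 30
f 46 53 50
f 25 51 39
f 51 30 52
f 39 52 26
f 51 52 39
f 23 35 59
f 35 25 60
f 59 60 32
f 35 60 59
f 27 40 56
f 40 23 55
f 56 55 31
f 40 55 56
f 29 47 48
f 47 27 44
f 48 44 28
f 47 44 48
f 30 53 49
f 53 29 45
f 49 45 22
f 53 45 49



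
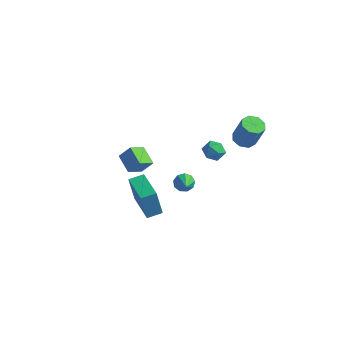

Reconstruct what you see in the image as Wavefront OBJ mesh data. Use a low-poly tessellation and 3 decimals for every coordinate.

v 0.359 0.495 -3.172
v 0.838 0.902 -3.139
v 1.161 -0.515 -2.368
v 0.573 0.959 -2.804
v 0.207 0.798 -2.641
v -0.087 0.495 -2.727
v -0.173 0.192 -3.021
v -0.01 0.031 -3.386
v 0.325 0.086 -3.651
v 0.676 0.333 -3.692
v 0.879 0.655 -3.49
v 2.363 3.674 -0.601
v 3.043 3.814 -0.858
v 3.637 3.826 0.724
v 2.957 3.686 0.981
v 2.75 4.287 -0.751
v 3.344 4.299 0.831
v 2.23 4.401 -0.557
v 2.824 4.413 1.025
v 1.788 4.089 -0.388
v 2.383 4.101 1.194
v 1.683 3.534 -0.344
v 2.277 3.546 1.238
v 1.976 3.061 -0.451
v 2.57 3.073 1.131
v 2.496 2.947 -0.645
v 3.09 2.959 0.937
v 2.937 3.259 -0.814
v 3.532 3.271 0.768
v -2.737 -0.146 -1.757
v -2.993 -1.12 -1.163
v -2.171 0.189 -0.965
v -2.426 -0.786 -0.371
v -1.714 -0.714 -2.249
v -1.969 -1.689 -1.655
v -1.147 -0.38 -1.457
v -1.403 -1.354 -0.863
v 1.932 0.727 1.259
v 2.647 0.699 1.377
v 2.073 0.121 0.263
v 2.788 0.093 0.381
v 2.335 -0.279 0.808
v 2.248 0.095 1.423
v 2.472 0.725 0.217
v 2.385 1.099 0.832
v 2.981 0.698 0.733
v 2.896 0.077 1.099
v 1.824 0.743 0.541
v 1.739 0.122 0.907
v 1.406 -4.832 -1.51
v 1.117 -4.98 0.189
v -0.248 -3.583 -1.682
v -0.537 -3.731 0.017
v 1.937 -4.109 -1.357
v 1.648 -4.257 0.342
v 0.283 -2.86 -1.529
v -0.006 -3.008 0.17
f 2 1 4
f 2 4 3
f 4 1 5
f 4 5 3
f 5 1 6
f 5 6 3
f 6 1 7
f 6 7 3
f 7 1 8
f 7 8 3
f 8 1 9
f 8 9 3
f 9 1 10
f 9 10 3
f 10 1 11
f 10 11 3
f 11 1 2
f 11 2 3
f 13 12 16
f 13 16 14
f 14 16 17
f 14 17 15
f 16 12 18
f 16 18 17
f 17 18 19
f 17 19 15
f 18 12 20
f 18 20 19
f 19 20 21
f 19 21 15
f 20 12 22
f 20 22 21
f 21 22 23
f 21 23 15
f 22 12 24
f 22 24 23
f 23 24 25
f 23 25 15
f 24 12 26
f 24 26 25
f 25 26 27
f 25 27 15
f 26 12 28
f 26 28 27
f 27 28 29
f 27 29 15
f 28 12 13
f 28 13 29
f 29 13 14
f 29 14 15
f 31 33 30
f 34 31 30
f 30 33 32
f 32 34 30
f 31 37 33
f 35 31 34
f 35 37 31
f 33 37 32
f 36 34 32
f 32 37 36
f 36 35 34
f 37 35 36
f 38 49 43
f 38 43 39
f 38 39 45
f 38 45 48
f 38 48 49
f 39 43 47
f 43 49 42
f 49 48 40
f 48 45 44
f 45 39 46
f 41 47 42
f 41 42 40
f 41 40 44
f 41 44 46
f 41 46 47
f 42 47 43
f 40 42 49
f 44 40 48
f 46 44 45
f 47 46 39
f 51 53 50
f 54 51 50
f 50 53 52
f 52 54 50
f 51 57 53
f 55 51 54
f 55 57 51
f 53 57 52
f 56 54 52
f 52 57 56
f 56 55 54
f 57 55 56



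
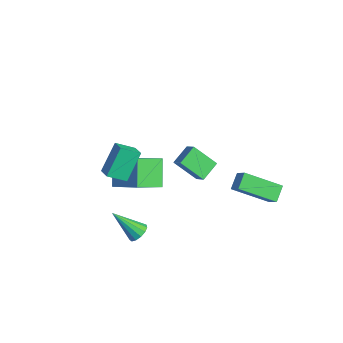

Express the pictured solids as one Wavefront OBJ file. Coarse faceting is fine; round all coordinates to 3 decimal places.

v 0.688 -2.59 -1.61
v 1.085 -2.444 -1.214
v -0.248 -3.47 -0.35
v 0.862 -2.205 -1.213
v 0.583 -2.088 -1.338
v 0.338 -2.131 -1.549
v 0.204 -2.319 -1.78
v 0.223 -2.593 -1.958
v 0.39 -2.866 -2.024
v 0.651 -3.051 -1.96
v 0.924 -3.09 -1.784
v 1.122 -2.97 -1.553
v 1.182 -2.729 -1.341
v -3.873 -0.037 -3.703
v -3.898 -1.46 -2.928
v -4.908 0.592 -2.583
v -4.933 -0.83 -1.807
v -2.347 0.53 -2.613
v -2.372 -0.892 -1.837
v -3.382 1.16 -1.492
v -3.407 -0.263 -0.717
v 0.807 -0.715 3.231
v 0.449 0.228 3.644
v 1.666 0.022 2.293
v 1.308 0.965 2.706
v 1.452 -0.725 3.814
v 1.094 0.218 4.227
v 2.311 0.012 2.876
v 1.953 0.955 3.289
v -1.887 -2.016 0.293
v -2.255 -2.914 0.871
v -2.314 -0.988 1.616
v -2.683 -1.885 2.195
v -1.157 -2.115 0.605
v -1.526 -3.012 1.184
v -1.585 -1.086 1.929
v -1.953 -1.984 2.507
v 1.946 3.998 -1.708
v 0.862 2.485 -0.779
v 1.467 4.648 -1.207
v 0.384 3.135 -0.278
v 2.676 3.945 -0.942
v 1.593 2.432 -0.013
v 2.198 4.595 -0.441
v 1.114 3.082 0.488
f 2 1 4
f 2 4 3
f 4 1 5
f 4 5 3
f 5 1 6
f 5 6 3
f 6 1 7
f 6 7 3
f 7 1 8
f 7 8 3
f 8 1 9
f 8 9 3
f 9 1 10
f 9 10 3
f 10 1 11
f 10 11 3
f 11 1 12
f 11 12 3
f 12 1 13
f 12 13 3
f 13 1 2
f 13 2 3
f 15 17 14
f 18 15 14
f 14 17 16
f 16 18 14
f 15 21 17
f 19 15 18
f 19 21 15
f 17 21 16
f 20 18 16
f 16 21 20
f 20 19 18
f 21 19 20
f 23 25 22
f 26 23 22
f 22 25 24
f 24 26 22
f 23 29 25
f 27 23 26
f 27 29 23
f 25 29 24
f 28 26 24
f 24 29 28
f 28 27 26
f 29 27 28
f 31 33 30
f 34 31 30
f 30 33 32
f 32 34 30
f 31 37 33
f 35 31 34
f 35 37 31
f 33 37 32
f 36 34 32
f 32 37 36
f 36 35 34
f 37 35 36
f 39 41 38
f 42 39 38
f 38 41 40
f 40 42 38
f 39 45 41
f 43 39 42
f 43 45 39
f 41 45 40
f 44 42 40
f 40 45 44
f 44 43 42
f 45 43 44

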